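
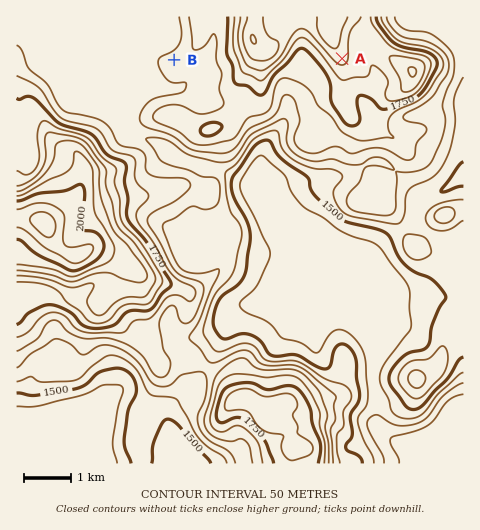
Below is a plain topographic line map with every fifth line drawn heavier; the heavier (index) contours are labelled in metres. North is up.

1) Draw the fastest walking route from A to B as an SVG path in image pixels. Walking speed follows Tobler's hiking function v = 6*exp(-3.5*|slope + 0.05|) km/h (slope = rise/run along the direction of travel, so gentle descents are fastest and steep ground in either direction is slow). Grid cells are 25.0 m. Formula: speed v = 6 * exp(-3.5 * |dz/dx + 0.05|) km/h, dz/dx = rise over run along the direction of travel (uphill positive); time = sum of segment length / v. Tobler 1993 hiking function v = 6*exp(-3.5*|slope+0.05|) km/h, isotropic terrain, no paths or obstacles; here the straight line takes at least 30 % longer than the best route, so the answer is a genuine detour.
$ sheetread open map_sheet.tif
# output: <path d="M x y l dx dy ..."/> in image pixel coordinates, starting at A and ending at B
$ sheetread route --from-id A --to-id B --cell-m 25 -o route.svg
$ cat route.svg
<path d="M342 59l-2 1-4 0-7-4-15-15-9-5-4 0-2 2-6 5-6 12-24 25-3 1-3 0-5-3-13 0-4-2-6-6-21-10-34 0"/>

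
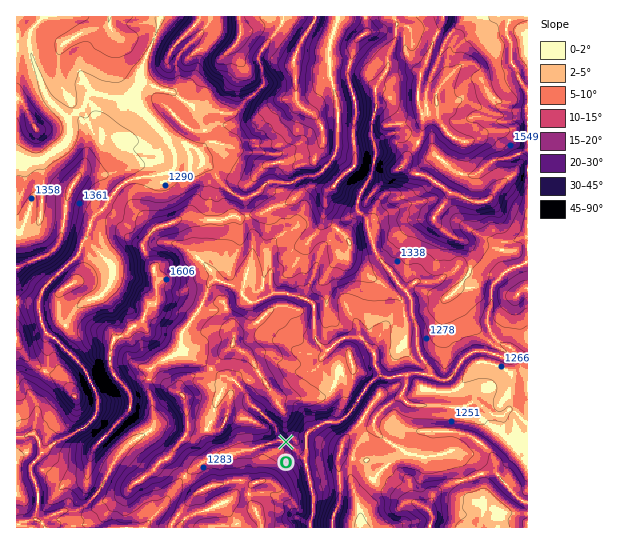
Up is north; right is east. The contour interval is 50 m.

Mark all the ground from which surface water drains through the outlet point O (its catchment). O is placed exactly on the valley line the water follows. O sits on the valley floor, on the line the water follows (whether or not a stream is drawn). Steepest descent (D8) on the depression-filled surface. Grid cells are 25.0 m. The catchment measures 3.878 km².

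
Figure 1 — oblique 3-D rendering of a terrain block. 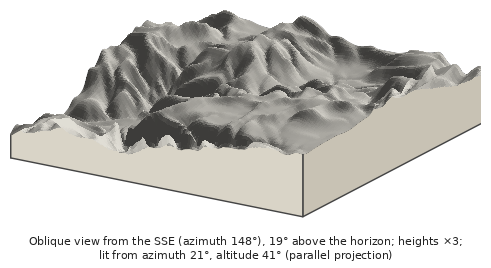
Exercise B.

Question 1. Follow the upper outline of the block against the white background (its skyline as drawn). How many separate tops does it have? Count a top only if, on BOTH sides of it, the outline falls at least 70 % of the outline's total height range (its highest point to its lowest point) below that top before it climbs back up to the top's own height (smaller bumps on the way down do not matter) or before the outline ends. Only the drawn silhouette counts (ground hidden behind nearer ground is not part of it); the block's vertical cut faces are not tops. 0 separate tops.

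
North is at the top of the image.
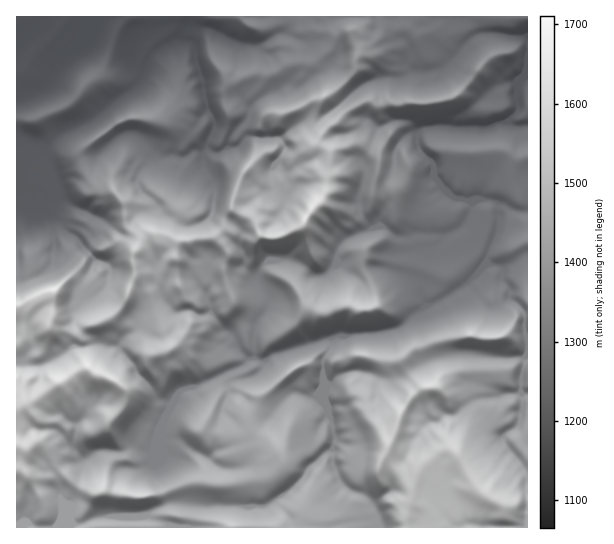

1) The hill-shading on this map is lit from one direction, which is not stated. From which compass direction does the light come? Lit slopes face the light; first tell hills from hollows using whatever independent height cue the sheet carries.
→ N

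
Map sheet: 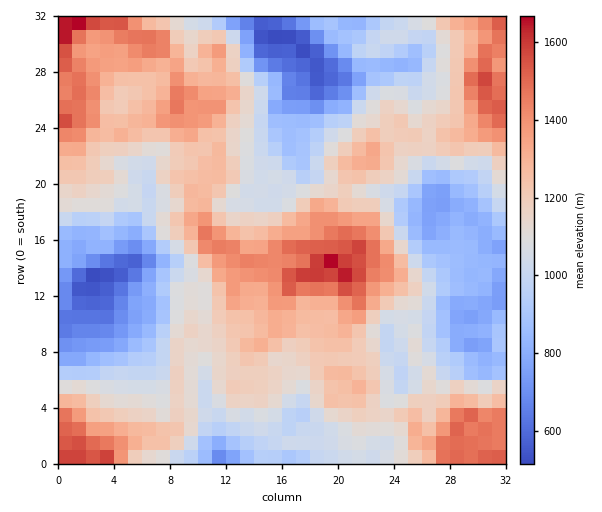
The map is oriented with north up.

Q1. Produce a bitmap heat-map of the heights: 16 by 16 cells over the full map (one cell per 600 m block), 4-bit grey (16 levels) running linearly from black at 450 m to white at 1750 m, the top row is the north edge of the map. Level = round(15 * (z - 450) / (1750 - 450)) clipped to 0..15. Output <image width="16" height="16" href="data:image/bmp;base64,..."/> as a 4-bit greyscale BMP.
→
<image width="16" height="16" href="data:image/bmp;base64,Qk32AAAAAAAAAHYAAAAoAAAAEAAAABAAAAABAAQAAAAAAIAAAAATCwAAEwsAABAAAAAAAAAAAAAAABEREQAiIiIAMzMzAERERABVVVUAZmZmAHd3dwCIiIgAmZmZAKqqqgC7u7sAzMzMAN3d3QDu7u4A////ANyodFZnd4vMypmGd2eImsyYd4eIeZh4mFVmiJiJmHdVM0WImpmXdkUiNIiqqrl2RCElebvM25ZUQyR7u83bdVRVV5uZq7pURYh3mXeJh1RGmHeZh2eZdme5mJmGVomJmsqau4VEaIisypm6lSI2Z6zLu5pyEkVXrNzKh0EkVnis"/>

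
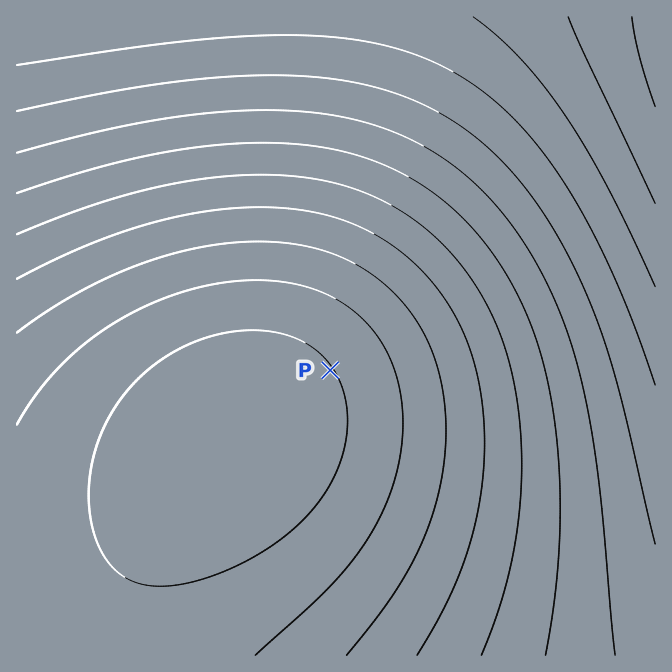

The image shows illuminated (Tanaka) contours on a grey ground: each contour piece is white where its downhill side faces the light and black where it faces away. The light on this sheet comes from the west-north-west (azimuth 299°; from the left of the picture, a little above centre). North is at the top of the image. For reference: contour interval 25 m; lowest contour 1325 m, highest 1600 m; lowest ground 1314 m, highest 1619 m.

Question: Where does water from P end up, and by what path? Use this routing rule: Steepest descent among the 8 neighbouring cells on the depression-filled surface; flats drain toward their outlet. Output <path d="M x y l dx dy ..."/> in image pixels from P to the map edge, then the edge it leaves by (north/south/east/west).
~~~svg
<path d="M330 370l285-285 40 0"/>
exit: east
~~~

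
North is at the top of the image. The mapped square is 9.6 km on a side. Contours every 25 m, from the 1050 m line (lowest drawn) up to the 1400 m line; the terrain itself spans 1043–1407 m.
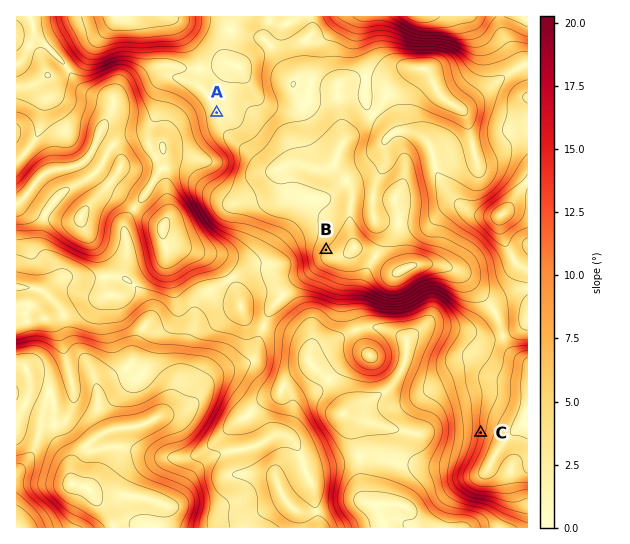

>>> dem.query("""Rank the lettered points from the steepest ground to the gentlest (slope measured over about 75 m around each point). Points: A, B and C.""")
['C', 'B', 'A']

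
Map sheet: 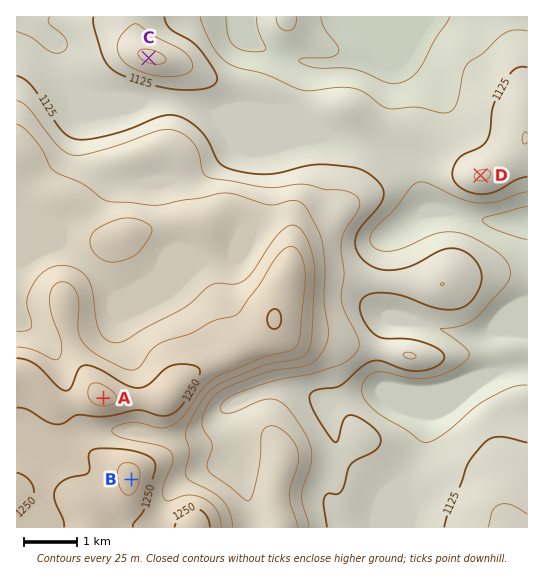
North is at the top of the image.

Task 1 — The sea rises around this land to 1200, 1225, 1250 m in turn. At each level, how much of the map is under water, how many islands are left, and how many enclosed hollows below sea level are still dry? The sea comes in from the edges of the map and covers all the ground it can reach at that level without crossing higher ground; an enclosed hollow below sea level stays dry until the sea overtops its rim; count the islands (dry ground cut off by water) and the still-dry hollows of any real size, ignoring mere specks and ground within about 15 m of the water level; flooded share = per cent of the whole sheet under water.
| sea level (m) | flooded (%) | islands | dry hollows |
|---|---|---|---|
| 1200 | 79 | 0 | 0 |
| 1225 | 85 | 0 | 0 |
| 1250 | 94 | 0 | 0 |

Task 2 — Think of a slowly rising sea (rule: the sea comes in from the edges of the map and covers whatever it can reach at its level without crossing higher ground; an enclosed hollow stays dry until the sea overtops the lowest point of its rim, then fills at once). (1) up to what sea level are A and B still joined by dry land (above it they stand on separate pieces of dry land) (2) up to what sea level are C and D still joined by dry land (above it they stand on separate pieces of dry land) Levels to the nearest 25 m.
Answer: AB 1250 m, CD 1100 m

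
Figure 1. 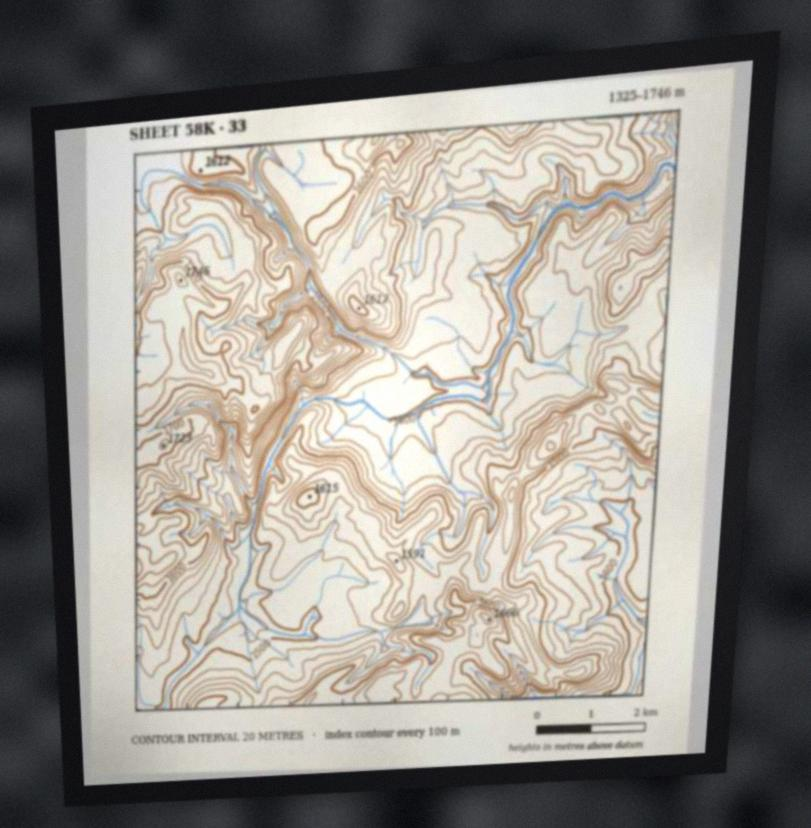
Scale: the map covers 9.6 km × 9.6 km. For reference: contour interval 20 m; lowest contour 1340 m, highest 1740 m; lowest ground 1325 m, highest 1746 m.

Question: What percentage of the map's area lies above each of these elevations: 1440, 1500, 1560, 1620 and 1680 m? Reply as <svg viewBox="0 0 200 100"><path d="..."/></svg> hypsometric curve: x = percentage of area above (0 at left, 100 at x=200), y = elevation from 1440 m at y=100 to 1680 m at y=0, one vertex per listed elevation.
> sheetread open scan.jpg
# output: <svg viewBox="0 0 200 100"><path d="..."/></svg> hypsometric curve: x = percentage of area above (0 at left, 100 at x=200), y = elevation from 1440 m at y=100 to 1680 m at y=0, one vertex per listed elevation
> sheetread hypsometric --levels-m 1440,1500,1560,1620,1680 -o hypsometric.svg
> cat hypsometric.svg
<svg viewBox="0 0 200 100"><path d="M152 100l-37-25-51-25-34-25-19-25"/></svg>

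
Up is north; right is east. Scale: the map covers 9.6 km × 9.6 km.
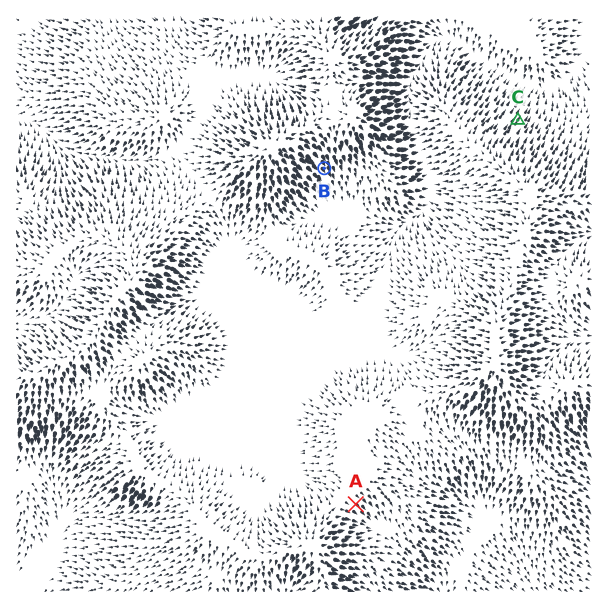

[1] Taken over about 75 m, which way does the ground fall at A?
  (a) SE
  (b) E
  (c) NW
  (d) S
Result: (a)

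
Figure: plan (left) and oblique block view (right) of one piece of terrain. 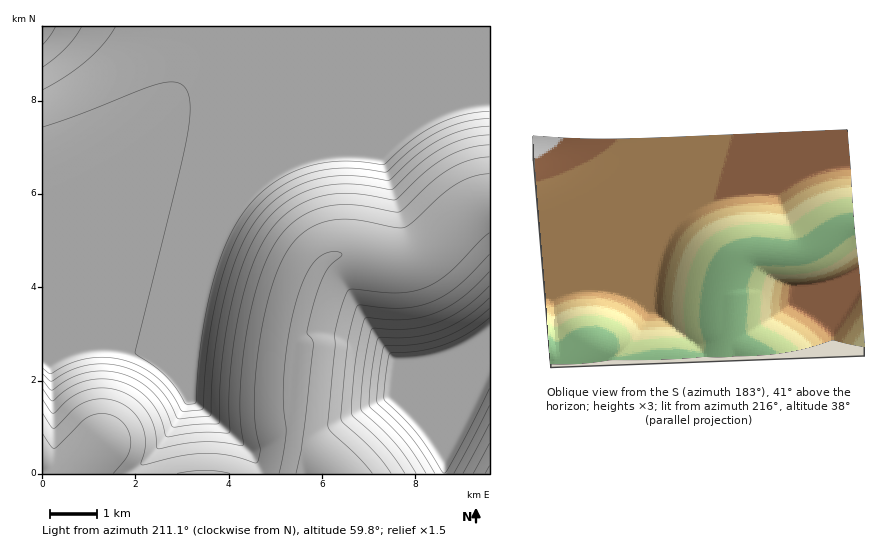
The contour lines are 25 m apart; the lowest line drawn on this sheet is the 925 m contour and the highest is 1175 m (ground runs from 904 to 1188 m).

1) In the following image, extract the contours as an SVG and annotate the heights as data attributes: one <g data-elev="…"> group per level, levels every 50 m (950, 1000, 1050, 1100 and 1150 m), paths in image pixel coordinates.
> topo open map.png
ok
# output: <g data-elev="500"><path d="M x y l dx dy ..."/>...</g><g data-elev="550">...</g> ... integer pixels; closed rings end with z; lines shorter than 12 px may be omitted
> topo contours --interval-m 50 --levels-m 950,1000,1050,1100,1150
<g data-elev="950"><path d="M43 413l8 13 3 2 19-18 9-7 14-4 15 1 10 3 8 5 7 7 6 9 3 18 0 9-4 12 1 2 39-9 24-3 24 2 27 8 2-3 2-11-5-25-1-30 7-59 6-31 8-26 8-20 10-16 9-8 9-7 12-5 11-2 21 0 39 7 10 0 8-5 27-25 15-12 18-8 17-3"/><path d="M489 233l-40 40-11 8-12 6-11 4-13 2-17 0-33-4-4 1-1 3-7 17-5 23 0 14-7 79 4 7 24 22 16 18"/></g><g data-elev="1000"><path d="M43 389l7 10 3 2 14-12 15-7 17-3 17 1 18 7 15 13 10 15 7 21 33-4 30 1 0-34 1-28 4-33 7-33 7-27 8-22 9-18 12-15 11-10 11-8 13-6 14-4 28-1 41 6 30-28 19-14 22-9 23-4"/><path d="M489 272l-28 26-12 9-14 6-28 6-18 1-21-3-4 2-9 43-3 52 34 34 19 25"/></g><g data-elev="1050"><path d="M463 473l26-49"/><path d="M43 374l7 7 2 0 16-10 17-5 18-2 18 2 18 7 16 12 12 14 11 20 31-3 2-3 1-32 4-36 11-59 8-25 9-21 10-17 12-14 11-11 13-8 14-7 15-5 30-2 40 4 28-25 22-15 25-10 25-4"/><path d="M489 298l-23 19-26 13-24 7-35 0-4 2-6 36-2 31 34 34 23 33"/></g><g data-elev="1100"><path d="M489 318l-22 16-23 11-25 6-29 2-3 14-3 31 1 3 32 33 27 39 3-3 13-22 29-59"/><path d="M43 127l36-12 80-31 10-2 8 0 6 3 4 6 3 8 0 12-4 32-51 209 1 2 17 12 12 9 11 13 9 15 3 1 7-1 1-2 2-34 5-38 7-35 8-29 8-21 9-19 11-16 12-13 13-12 13-8 14-6 15-5 32-4 39 3 27-24 25-15 27-10 26-4"/></g><g data-elev="1150"><path d="M43 67l23-19 16-21"/></g>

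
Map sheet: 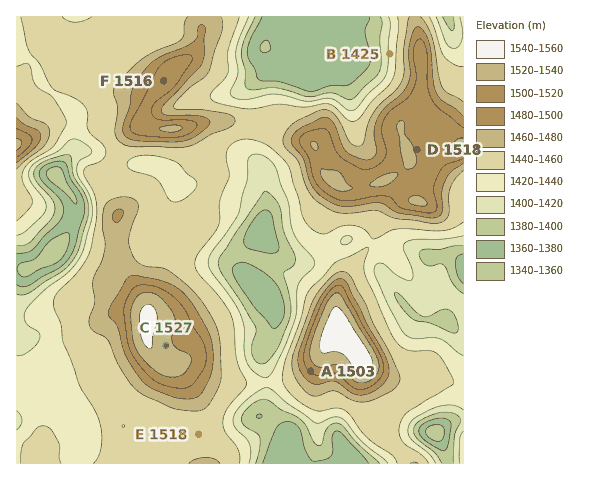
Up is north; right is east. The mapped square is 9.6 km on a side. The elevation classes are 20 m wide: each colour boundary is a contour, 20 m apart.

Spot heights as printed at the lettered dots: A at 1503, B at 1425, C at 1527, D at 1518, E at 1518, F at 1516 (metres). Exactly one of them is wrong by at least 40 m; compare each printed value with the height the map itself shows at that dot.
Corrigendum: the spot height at E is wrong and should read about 1448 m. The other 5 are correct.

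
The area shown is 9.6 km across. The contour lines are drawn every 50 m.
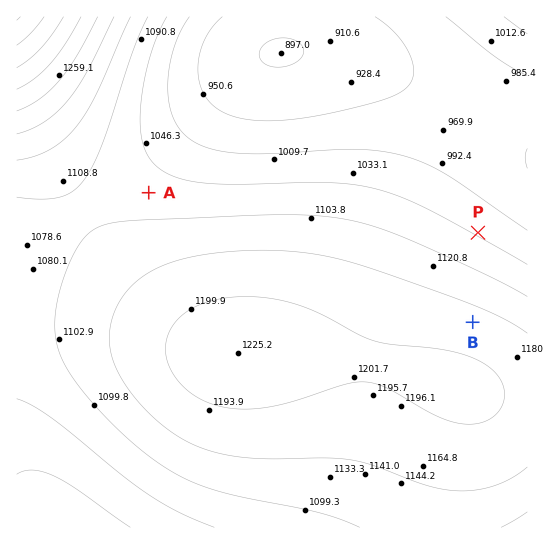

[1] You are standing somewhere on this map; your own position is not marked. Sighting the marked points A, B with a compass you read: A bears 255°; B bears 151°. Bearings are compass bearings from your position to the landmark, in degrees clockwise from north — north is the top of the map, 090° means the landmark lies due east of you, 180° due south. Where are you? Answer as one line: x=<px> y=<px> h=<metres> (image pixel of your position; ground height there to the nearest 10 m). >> x=368 y=134 h=980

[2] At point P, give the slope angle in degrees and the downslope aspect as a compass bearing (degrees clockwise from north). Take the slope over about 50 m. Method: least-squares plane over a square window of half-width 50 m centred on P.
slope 5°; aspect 30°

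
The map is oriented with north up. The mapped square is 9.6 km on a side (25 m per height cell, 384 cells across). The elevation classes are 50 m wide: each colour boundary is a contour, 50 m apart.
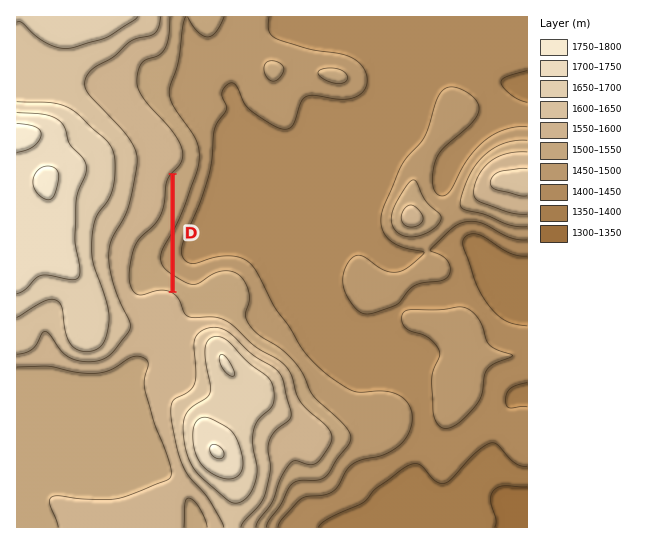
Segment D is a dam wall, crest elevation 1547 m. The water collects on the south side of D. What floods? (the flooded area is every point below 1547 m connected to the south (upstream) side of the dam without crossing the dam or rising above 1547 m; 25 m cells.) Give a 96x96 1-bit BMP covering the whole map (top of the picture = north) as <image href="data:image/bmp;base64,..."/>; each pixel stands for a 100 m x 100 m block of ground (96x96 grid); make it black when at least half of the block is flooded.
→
<image width="96" height="96" href="data:image/bmp;base64,Qk2+BAAAAAAAAD4AAAAoAAAAYAAAAGAAAAABAAEAAAAAAIAEAAATCwAAEwsAAAIAAAAAAAAA////AAAAAAAAAAAAAAAAAAAAAAAAAAAAAAAAAAAAAAAAAAAAAAAAAAAAAAAAAAAAAAAAAAAAAAAAAAAAAAAAAAAAAAAAAAAAAAAAAAAAAAAAAAAAAAAAAAAAAAAAAAAAAAAAAAAAAAAAAAAAAAAAAAAAAAAAAAAAAAAAAAAAAAAAAAAAAAAAAAAAAAAAAAAAAAAAAAAAAAAAAAAAAAAAAAAAAAAAAAAAAAAAAAAAAAAAAAAAAAAAAAAAAAAAAAAAAAAAAAAAAAAAAAAAAAAAAAAAAAAAAAAAAAAAAAAAAAAAAAAAAAAAAAAAAAAAAAAAAAAAAAAAAAAAAAAAAAAAAAAAAAAAAAAAAAAAAAAAAAAAAAAAAAAAAAAAAAAAAAAAAAAAAAAAAAAAAAAAAAAAAAAAAAAAAAAAAAAAAAAAAAAAAAAAAAAAAAAAAAAAAAAAAAAAAAAAAAAAAAAAAAAAAAAAAAAAAAAAAAAAAAAAAAAAAAAAAAAAAAAAAAAAAAAAAAAAAAAAAAAAAAAAAAAAAAAAAAAAAAAAAAAAAAAAAAAAAAAAAAAAAAAAAAAAAAAAAAAAAAAAAAAAAAAAAAAAAAAAAAAAAAAAAAAAAAAAAAAAAAAAAAAAAAAAAAAAAAAAAAAAAAAAAAAAAAAAAAAAAAAAAAAAAAAAAAAAAAAAAAAAAAAAAAAAAAAAAAAAAAAAAAAAAAAAAAAAAAOAAAAAAAAAAAAAAAP4AAAAAAAAAAAAAAf4AAAAAAAAAAAAAAf4AAAAAAAAAAAAAAf4AAAAAAAAAAAAAAP4AAAAAAAAAAAAAAP4AAAAAAAAAAAAAAP4AAAAAAAAAAAAAAP4AAAAAAAAAAAAAAH4AAAAAAAAAAAAAAD4AAAAAAAAAAAAAAB4AAAAAAAAAAAAAAA4AAAAAAAAAAAAAAAYAAAAAAAAAAAAAAAYAAAAAAAAAAAAAAAIAAAAAAAAAAAAAAAIAAAAAAAAAAAAAAAIAAAAAAAAAAAAAAAIAAAAAAAAAAAAAAAIAAAAAAAAAAAAAAAAAAAAAAAAAAAAAAAAAAAAAAAAAAAAAAAAAAAAAAAAAAAAAAAAAAAAAAAAAAAAAAAAAAAAAAAAAAAAAAAAAAAAAAAAAAAAAAAAAAAAAAAAAAAAAAAAAAAAAAAAAAAAAAAAAAAAAAAAAAAAAAAAAAAAAAAAAAAAAAAAAAAAAAAAAAAAAAAAAAAAAAAAAAAAAAAAAAAAAAAAAAAAAAAAAAAAAAAAAAAAAAAAAAAAAAAAAAAAAAAAAAAAAAAAAAAAAAAAAAAAAAAAAAAAAAAAAAAAAAAAAAAAAAAAAAAAAAAAAAAAAAAAAAAAAAAAAAAAAAAAAAAAAAAAAAAAAAAAAAAAAAAAAAAAAAAAAAAAAAAAAAAAAAAAAAAAAAAAAAAAAAAAAAAAAAAAAAAAAAAAAAAAAAAAAAAAAAAAAAAAAAAAAAAAAAAAAAAAAAAAAAAAAAAAAAAAAAAAAAAAAAAAAAAAAAAAAAAAAAAAAAAAAAAAAAAAAAAAAAAAAAAAAAA="/>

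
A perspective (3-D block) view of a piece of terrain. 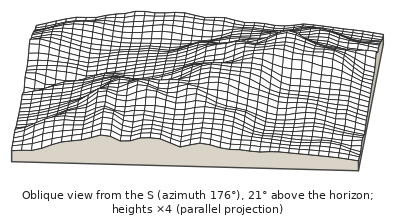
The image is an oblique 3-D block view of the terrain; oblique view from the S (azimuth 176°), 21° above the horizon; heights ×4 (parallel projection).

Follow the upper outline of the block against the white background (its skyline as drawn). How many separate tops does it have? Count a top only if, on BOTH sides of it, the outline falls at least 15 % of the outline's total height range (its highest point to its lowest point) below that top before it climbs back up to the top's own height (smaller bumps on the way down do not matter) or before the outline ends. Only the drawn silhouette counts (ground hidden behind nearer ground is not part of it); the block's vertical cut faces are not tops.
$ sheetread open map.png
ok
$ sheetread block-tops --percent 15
1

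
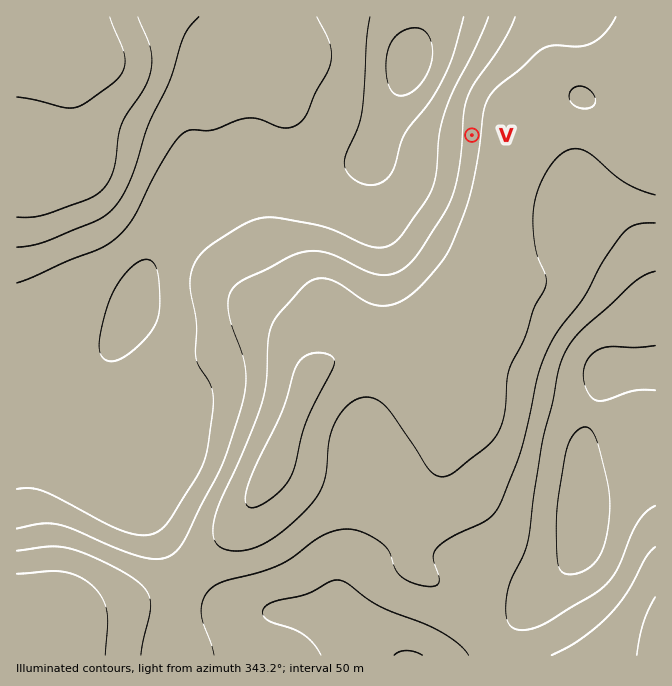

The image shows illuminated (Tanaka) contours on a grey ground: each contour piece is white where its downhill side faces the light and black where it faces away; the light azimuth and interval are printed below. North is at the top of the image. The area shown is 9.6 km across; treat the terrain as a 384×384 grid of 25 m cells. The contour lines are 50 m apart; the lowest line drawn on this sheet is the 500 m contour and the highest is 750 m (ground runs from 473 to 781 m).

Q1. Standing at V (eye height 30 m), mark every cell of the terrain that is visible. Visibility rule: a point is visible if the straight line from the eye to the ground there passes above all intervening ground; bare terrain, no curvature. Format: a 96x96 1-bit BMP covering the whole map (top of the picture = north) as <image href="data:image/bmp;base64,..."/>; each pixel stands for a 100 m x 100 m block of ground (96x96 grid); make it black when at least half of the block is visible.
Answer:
<image width="96" height="96" href="data:image/bmp;base64,Qk2+BAAAAAAAAD4AAAAoAAAAYAAAAGAAAAABAAEAAAAAAIAEAAATCwAAEwsAAAIAAAAAAAAA////AAAAAAAAAAAAAAAAAAAAAAAAAAAAAAAAAAAAAAAAAAAAAAAAAAAAAAAAAAAAAAAAAAAAAAACAAAAAAAAAAAAAAAHAAAAAAAAAAAAAAAHAAAAAAAAAAAAAAAPgAAAAAAAAAAAAAD/gAAAAAAAAAAAAAD/gAAAAAAAAAAAAAD/gAAAAAAAAAAAAAD/gAAAAAAAAAAAAAD/gAAAAAAAAAAAAAD+AAAAAAAAAAAAAAD4AAAAAAAAAAAAAADAAAAAAAAAAAAAAAAAAAAAAAAAAAAAAAAAAAAAAAAAAAAAAAAAAAAAAAAAAAAAAAAAAAAAAAAAAAAAAAAAAAAAAAAAAAAAAAAAAAAAAAAAAAAAAAAAAAAAAAAAAAAAAAAAAAAAAAAAAAAAAAAAAAAAAAAAAAAAAAAAAAAAAAAAAAAAAAAAAAAAAAAAAAAAAAAAAAAAAAAAAAAAAAAAAAAAAAAAAAAAAAAAAAAAAAAAAAAAAAAAAAAAAAAAAAAAAAAAAAAAAAAAAAAAAAAAAAAAAAAAAAAAAAAAAAAAAAAAAAAAAAAAAAAAAAAAAAAAAAAAAAAAAAAAAAAAAAAAAAAAAAAAAAAAAAAAAAAAAAAAAAAAAAAAAAAAAAAAAAAAAAAAAAAAAAAAAAAAAAAAAAAAAAAAAAAAAAAAAAAAAAQAAAAAAAAAAAAAAAwAAAAAAACAAAAAAB4AAAAAAADAAAAAAB8AAAAAAADwAAAAAD/AeAAAAAAcAAAAAD///AAAAAA+AAAAAD///AAAAAD/AAAAAD///gAAAAD/gAAAAB///gAAAAD/wAAAAA///gAAAAD/4AAAAAf//+AAAAD/8AAAAAf//+AAAAD/8AAADg///+AAAAD/+AAAPw///+AAAAD//AAAfx///+AAAAD//gAB/////+AAAAD//gAD/////+AAAAD//wAH/////8AAAAB//4AH/////8AAAAB//8AP/////8AAAAA//+Af/////+AAAAA///gf/////+AAAAAf//w///////AAAAAf//////////gAAAAf//////////wAAAAf//////////wAAAAf//////////4AAAAP//////////4AAAAP//////////4AAAAP//////////8AAAAP//////////8AAAAH//////////8AAAAD//////////8AAAAA//////////8AAAAAf/////////+AAAAAf/////////+AAAAAf/////////+AAAAAf/////////+AAAAAf/////////+AAAAA//////////+AAAAA//////////8AAAAA//////////8AAAAA/////////H4AAAAA////////+AAAAAAA////////+AAAAAAA////////+AAAAAAA////////+AAAAAAA////////+AAAAAAAf////////AAAAAAAf////////gAAAAAAf////////wAAAAAAf////////4AAAAAAP////////8AAAAAAP////////+AAAAAAP////////+AAAAA="/>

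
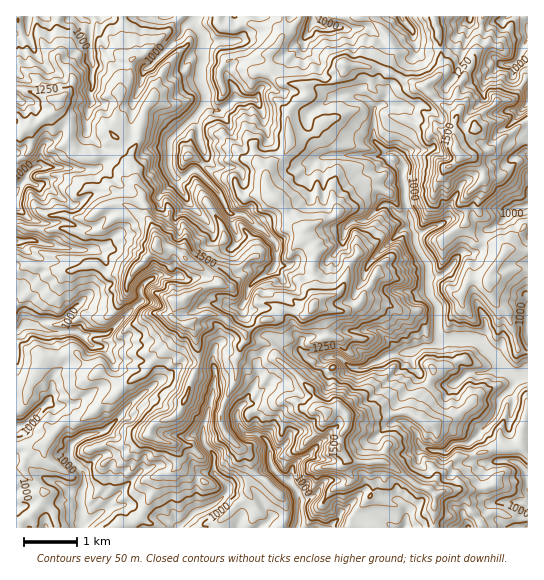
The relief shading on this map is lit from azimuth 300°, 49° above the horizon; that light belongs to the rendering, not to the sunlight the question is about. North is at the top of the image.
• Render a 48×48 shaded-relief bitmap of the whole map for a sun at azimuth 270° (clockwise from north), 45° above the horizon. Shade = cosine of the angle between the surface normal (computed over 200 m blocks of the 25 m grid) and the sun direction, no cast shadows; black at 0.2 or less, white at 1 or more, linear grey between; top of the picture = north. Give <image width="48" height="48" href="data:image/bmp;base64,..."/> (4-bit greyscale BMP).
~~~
<image width="48" height="48" href="data:image/bmp;base64,Qk32BAAAAAAAAHYAAAAoAAAAMAAAADAAAAABAAQAAAAAAIAEAAATCwAAEwsAABAAAAAAAAAAAAAAABEREQAiIiIAMzMzAERERABVVVUAZmZmAHd3dwCIiIgAmZmZAKqqqgC7u7sAzMzMAN3d3QDu7u4A////AJiZZqzKmYd5y6mamqN6euyZmK3HNJt3iLqYZ5q7uoeHi8yqqaSepa2pqa3XJoeIdruWaKqrzKeId5zbq6J/52vJiavHRmVneLuWaLyazKmIiFjtu1Gt7oaamby4ZVeGQ6l5l6ypvMqHh1nNtBrcnMhpmrd3Z2iXM5mpVb2qmcy3VKy6QpvvyoaJlzWYZniYU7qVW7vLqJqodI64BNue7reJYiZ2mXh4q7uVXdu8ypqGJL3FBd647oNphRJ3mqupmby3R6zN7qZDKuwha8zrjaNIlie2NGvLq93Kl2a+7cliCfgYqbrOuZQkZnvHUzfLvUnLu6dI3dy0BuhsqrzMyXQTaKqHd1SKznWMzMuEnc3bAdtL3czcqFE2aJh3ipRJzpdry7zIWd3dQL5nvMvKZkNWd4h2e7U3zbl6zKq7lozukI6Vm7zGJEV3eHiVa6h2isuZvMqKynnewo6li8xyRCWph2rJVYmJmdypq6h73KqtxZ6VnLYjdldnuXzIiHZ6qdypqFi93Lu8tY22eoRnV5dDR5uomXesy8qJlnzd3MzLpFzYV4eKl2ZjNWeImZq8t7maq7q+3N3MlFrIV4eJl1VWdlZYqZrMcpqqzcto7u7KhohZ2minZ2VGZmQp2ne7UJqoe9zGfv/YeGRr26rLdmZVZlMY7FnJQaq6d73tN//ZVGdJypm8lld0QyNt63q2Q7u7l4zvZO25qYcDqYrLmnR1I0KO66uWVau7qIvewH3M3JQySb3KmpR6YwBs3cunZrqruqq+6Um7tkV2Ra3bebZacgGbvcu4d4m6mqq93cmoIUasgq3LZ7o1lALMedzKh8urzLu83upjE3eccs/KdJxxNBjth7u7h6zLu6mK3uckQ6h6St7IY5plEVrtuYiqmIq8zLupvaNFNrZnruypZDaYUlyr7YZ5u97bq8uqukRTbIKd3MuZmWMlZK7FnKc1mv2arNy6lzVDzSnbzKh4qnVCZr7Xe4UjV+ut3Lu6uBEp513sy4d5qXZnY7/6W8YiRLzd26q7thA7uN672nZ5qXeIU8/9VcpTETjMzLvLpQB6rdzN2WZ5qYd3VM//pHllMEScy6mrlhC9id7cuYdniZh2aN/922RFVqaMupmqlBK9ae3LmLp2eIh1es3f+1ZlRIZ7t4y6lhCLnOy8edt4h3dZur3e6XZnd6h4lpy5mDFIvcnLe+uJmHdqy7zdy5clmaqodYy5mVREi6vafOt5qYdqy6vN6odUV7zKYmvKm5djJ6vKvuuImZh4u7vdyGiEENzKckzaasdVN9mL3sy4eImqq7y5mleoIJqZlDzaWLhCW9qrnNypmYiZrNyWmUaGasqKtjvbZapUXOy8uqmZvKeKqYm6eFJnnZispEzbg4yEa+27qpmazbiId3nMiYIlvJrLhWzbqDanWtyruoeLy5iYmHnbiaVnMqzKlYzKqoRqeLu83JZ7uZqpl1rqaKqFIbuphozKmIhWm8ubzLc3qry7lW3qNppmU4mpd6u7h3iYncqqq7lVzMuoZL7YM5tGhg=="/>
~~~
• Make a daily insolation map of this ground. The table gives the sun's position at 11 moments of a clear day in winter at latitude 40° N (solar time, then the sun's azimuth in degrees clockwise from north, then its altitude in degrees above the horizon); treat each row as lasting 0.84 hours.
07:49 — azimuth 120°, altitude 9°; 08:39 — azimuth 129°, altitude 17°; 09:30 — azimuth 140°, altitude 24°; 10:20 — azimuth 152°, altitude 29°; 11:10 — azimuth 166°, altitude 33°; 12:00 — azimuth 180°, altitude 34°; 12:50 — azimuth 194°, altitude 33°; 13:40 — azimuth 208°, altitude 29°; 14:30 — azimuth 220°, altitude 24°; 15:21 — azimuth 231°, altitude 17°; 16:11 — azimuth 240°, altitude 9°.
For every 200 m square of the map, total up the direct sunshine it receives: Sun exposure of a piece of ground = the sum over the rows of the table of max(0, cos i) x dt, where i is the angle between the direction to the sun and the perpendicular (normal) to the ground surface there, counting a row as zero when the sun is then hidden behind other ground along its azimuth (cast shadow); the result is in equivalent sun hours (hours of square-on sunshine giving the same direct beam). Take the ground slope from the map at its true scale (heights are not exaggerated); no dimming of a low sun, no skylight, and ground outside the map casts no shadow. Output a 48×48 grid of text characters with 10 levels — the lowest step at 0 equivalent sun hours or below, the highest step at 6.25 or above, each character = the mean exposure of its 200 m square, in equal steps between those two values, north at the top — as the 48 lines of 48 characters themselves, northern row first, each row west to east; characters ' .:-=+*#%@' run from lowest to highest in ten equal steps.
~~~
+-:==:=-:=-:...*+++=-=---=++*@@%%+::-##++*:++-:*
+=--::----=-:.+=:+#@%#*+==+:  .-:==:.-*++-:-:.==
-==-----===--*=.===:----+*=::..:--==-:+#=-:-=-=+
::+-======-=*-.++=-..:-+*=--=:  :--==:++--:+%%*:
-:-*=-:-==+#-.++==-*+=-=--:-==+==---:::-::-*=-: 
--.:=-=:--=: -+=+=+*#*#*-:..:*#%%%#+.  -*:+=.  :
...  ==-==+-:--=-=*+*%#*#*+=*#@%#*##*==*=--.   =
%#=-=+--***:=++::==#*#*=.-=***++*#*#%@%-:::....+
.-+*#*+:=+=-*%*##=++. .+*-##=----+=++++#-:= +%#:
--+##+--:===+#@%+- .:::-+++===***+*+===:++.--:: 
+*%#*+=+===+*##=:-:.--::=+==*##**+*##*==:-=+*+.+
%#%*==:+**++*+=.:=*=:=:-+++*##*+++%%#**#+=+#=-**
##**#*--+++*==-:.:+*=-=.-*##%%%%*=+##*=-*=:-=*#%
#%%@@%##*+=-=+-=#:=*#+=-+##*=:....:-+*+:.%%**#=+
%- ..:=======:-*-=-::*+=++==--=++=::-==+%@@#==*%
+=*+==---==-::... =+=-++=-----===++=-+=*%#=+#%%*
-. -*+*==-=+=- .:..=+-++----==--=**--=*%@+*@%@@#
=- :.+-.:---- ...=:.*%###+=--=::=**#=+#%@#@%%%%#
.*+=-.:+*+*=: :  -= :=*%#+-::-*%#:.-=+%@#%##=-. 
-.-==*%#*%#+-   ..-:. .+=+==*%*. .:-==#-.=*##:.-
@@@@@#*%#++=-.. :..-:- .**++--::.:=-:=..=%#=::-*
 . :+*##*+--=+: :-.+:...:=#+==.--=: --+*%%%#+==-
::+=:. .---:#@%+: .  :++-*#**=:-#- =-:+*#+:==+##
**+===**-=:*%@%@%=  :=**:--+=:-+=.===-=*+:--=*++
##*##%%%#++#-:::++-.:+- .--=-:-+:=#*===- -+=+*#%
**##%%%#+++-. .  =%%+- .  =:..-+:**##*==--#####%
####%%+=+*@-+*-=#%*#%:-::-::-*#-=+=::.:+#**%#*+*
%@@@%=:=+%+..:+%+...::===+=*#*=+%#**--===#+*%*=+
*#%#++%*#+:*@@#=-*%*: -*#%@@@@@@@@%#%#*+*@@+*%*+
-.:--=*#+:*##%@@%#%%%-#%@%@@%*+=--#%%%*+#%%%*%#+
..     -=*+++*#@%*#*+#++*#*+%@%%##*%%#*====+*#*-
+=--=+. .==+**#%##+=+#%+:==*%##+#@#==:    .-+***
=+*#**-::=++*#**+*+****##:... :++: .:-:.:**==+%%
=+*#++=+=:-+*#*--+-*****#%-..-:   .-.:+*%#+=-=++
=*#***##*=*%*---+#=+*#**=+*:.    :-:-.-*+:  :==:
+*#**#*==*#+:-:-*+-=%%+=-:-+.   :-:=--=-..-=*+-:
*%+=++==##=--:=+%+-*#-=*##=-..:::-=-::--::+*+--=
@=::-=+%%=-:..=%#+-+=+%%%%@@###++=+*#+:.:+%%+:-=
=:==#%@%+:::-%@@%=++-=#@*%%#%%+*+*=.:*#+***+:--+
.-=*#*:  -+*%=:-:-+#:  =*+-=%+*##=.:==##%#=.:--+
++*#*--+%#*@@@@#*.*%%==-+-*#==+-:.-*+--=:  .=+**
+#*-:+@*=*%%%@%#%#=*%%*-+%*.:+#=::::-:.  ++##*#%
**%%+:**%%%*=-+#*#+%@@*:-*=*#%@%@@@#:.::-:--..-+
#*=*%#+####=*%@%#=:+%##- :+%%+*%#%#%%: :.:---++=
+++=+*+*##+##%@%%@@==+#%=.=*=*@@#*%#%@#-++*#%@#+
#***+++##*#*#%%%%%*:-#+#%+---%@*+#**##+*%%*+*+++
-=#++++*=:-=#%##+:.-****#*=*@%==#*###+*#=+*=-=::
+#**=++::++#*=**:=+*#*#+-*+%@%-++++####*%%%+=*%%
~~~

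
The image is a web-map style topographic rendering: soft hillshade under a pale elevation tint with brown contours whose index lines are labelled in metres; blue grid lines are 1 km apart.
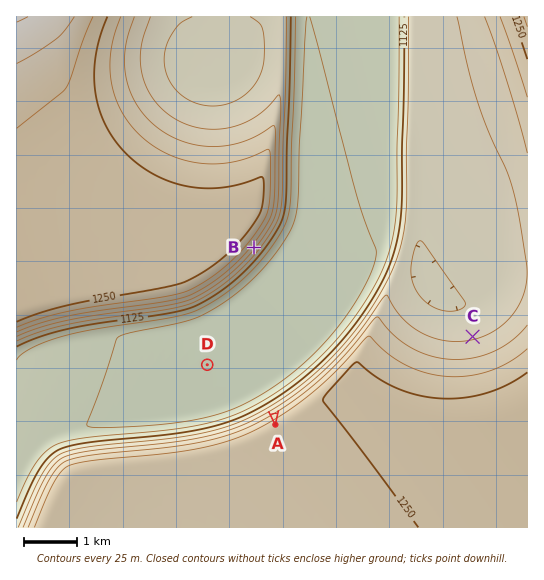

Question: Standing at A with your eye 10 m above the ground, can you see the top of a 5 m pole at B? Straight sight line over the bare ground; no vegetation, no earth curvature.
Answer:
yes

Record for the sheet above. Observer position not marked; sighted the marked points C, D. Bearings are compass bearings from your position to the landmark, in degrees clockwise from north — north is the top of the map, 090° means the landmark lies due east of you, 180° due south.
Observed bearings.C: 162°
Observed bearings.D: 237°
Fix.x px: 434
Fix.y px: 218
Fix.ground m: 1155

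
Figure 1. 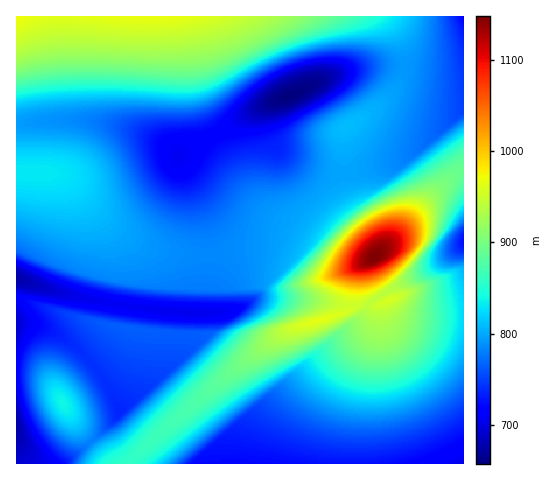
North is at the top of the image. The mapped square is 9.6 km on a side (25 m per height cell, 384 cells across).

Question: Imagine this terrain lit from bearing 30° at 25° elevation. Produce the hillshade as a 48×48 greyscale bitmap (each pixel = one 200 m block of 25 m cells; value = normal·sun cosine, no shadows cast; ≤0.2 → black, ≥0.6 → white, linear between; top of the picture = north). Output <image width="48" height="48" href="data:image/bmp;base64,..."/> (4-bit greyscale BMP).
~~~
<image width="48" height="48" href="data:image/bmp;base64,Qk32BAAAAAAAAHYAAAAoAAAAMAAAADAAAAABAAQAAAAAAIAEAAATCwAAEwsAABAAAAAAAAAAAAAAABEREQAiIiIAMzMzAERERABVVVUAZmZmAHd3dwCIiIgAmZmZAKqqqgC7u7sAzMzMAN3d3QDu7u4A////AJh2Q1iaqZh3ZkWIiIiId3d3d3d3d3d4iJhlRFiaqZh3ZlZ4iIiHd3d3d3d3d3d3iIZDNFerupmIdmVWeIh3d3d3dmZ3d3d3iGUyNGiruqmYh2ZVZ4d3d3dmZmZmZ3d3eFMiRomruqqZiHZlVnd3d3ZmZmZmZnd3eEMjV5u7qaqpmId2VWd3d2ZmZmZmZmd3dzM1ebzKmJqqmYh3ZVVndmZmZlZmZmd3eDNXm8y6iImqqZiHZlRWZmZmVVVmZmd3eEVorNy5iIiaqpmIdmVEVmZmVVVmZmd3eFaKzMuoiIiJmqmYh2ZURWZmVWZmZnd3iGebzMqIiIiIiaqZiHZlRFZmZmZmZ3d4iHiry6mIiIiIiJqpmIdmVEVmZmZnd3iIiImruoh4iIiIiImqmYh2ZURWZmd3eIiIiYmamHd4iIiImZmruqmHdlRFZ3d3iIiZmYiId3eImqu7zMzM3cy6qYZUVnd4iJmZmXd3eJq8zN3MzMu7zN3Mu6mXZmd3iJmaqmd5q8zMu6mYiHd3eJqqqqqph2d3eJmqqoq8y7qYdlVEQzMzRFZ3d3d3dmZ4mZmqqru6h2VDMzM0REVVVUVmZlVEMzNXmruqqphlMiIjRWZ3d3iId3d4iHZDEAEkerzMukMhEkVneIiIiIiIiIiImph1MhESNqzd3BEjVneIiIiIiIiIiIiIiamXZVRENGnN3TRnd3iIiIiIiIiIiIiIiJmYh4iHZlabzWd3d3iIiIiZmZmYiIiIiImZmZqqqod4q3d3d4iIiImZmZmZiIiIiIiZqrvMzcuXeXd3eIiIiZmZqpmZmIiIiIiZq8ze7u25d3d3eIiImZmqqqmZmIiIiImZq83u/+3Kh3d3iIiJmaqqqqqZmIiZmZmZms3u/+3Kl3d4iIiJmqq7uqmZmZmZmZmZmqze7ty6mIiIiIiZmqu7uqmZmZmaqZmZmZq83cy6mIiIiImZqqu7qpmZmZqqqZmIiZmrzMu6mJmZmZmaqru6qZmZmaqqqZiIiJmZq7u6qZmZmZqqqrqqmYiJmaqqmYiIiIiZmau6qaqqqqqqqqqpmIiJmaqZmHd3iIiImZq7qqqqqqqqqqmYiHiJmaqZh3d3iIiIiZmrupqqqqqqqZiHd3eImqqqmIiIiIiIiZmau4mZmZmZiHdmVVZ4mqu7uqqZmZiIiJmZq3d3d3d3dmVUREVniaq7u7u7qpmYiJmZm2ZmZmZlVUREM0RVZ4maqrvLu6mZmZmZmVVVVVVUREQzM0REVmd4iZqru6qZmZmZmVVVVURERERERERERFVmd4iZmZmZmZmZmVVVVVVURERVVVVVREREVWZ3d4iIiZmZmWZmVVVVVVVVZmZmVUMyMzREVWZ4iJmZmXZmZmZmZmZmZmd2ZlQyEREiI0VneImZmnd3d2ZmZmZ3d3d3d2VDMhEREjRWeImZqnd3d3d3d3d3d3d3d3dlVDMiIzRWeImZqnd3d3d3d3d3d3d3d3d3ZmVVRVZneImaq3d3d3d3d3d3d3d3d3d3d3ZmZmZ3iJmaqw=="/>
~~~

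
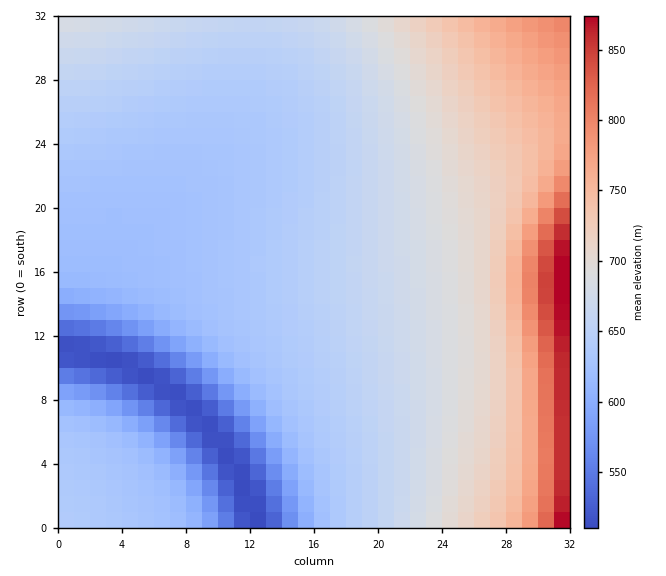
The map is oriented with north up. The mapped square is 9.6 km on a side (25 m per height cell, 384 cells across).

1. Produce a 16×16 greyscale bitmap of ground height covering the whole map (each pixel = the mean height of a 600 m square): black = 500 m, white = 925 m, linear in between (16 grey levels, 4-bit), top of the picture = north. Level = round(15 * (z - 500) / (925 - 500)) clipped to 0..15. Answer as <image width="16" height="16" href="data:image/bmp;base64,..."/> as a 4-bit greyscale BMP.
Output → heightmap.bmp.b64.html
<image width="16" height="16" href="data:image/bmp;base64,Qk32AAAAAAAAAHYAAAAoAAAAEAAAABAAAAABAAQAAAAAAIAAAAATCwAAEwsAABAAAAAAAAAAAAAAABEREQAiIiIAMzMzAERERABVVVUAZmZmAHd3dwCIiIgAmZmZAKqqqgC7u7sAzMzMAN3d3QDu7u4A////AFVUMRNVZnicVUQhFFVmeJxUQxE0VWZ4nEQxEkVVZnecIhEjRVVmd5wREkRVVmZ3nCM0RVVWZnisRERFVVZmeK1EREVVVmZ4rURERVVWZ3icRERFVVZneIpVVVVVVmd4iVVVVVVWZ3iZVVVVVVZniJlmVVVVZneJmmZmZmZmeImq"/>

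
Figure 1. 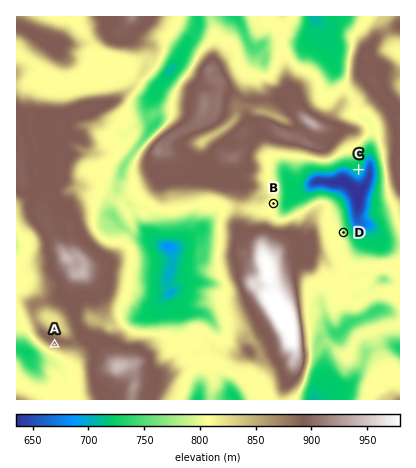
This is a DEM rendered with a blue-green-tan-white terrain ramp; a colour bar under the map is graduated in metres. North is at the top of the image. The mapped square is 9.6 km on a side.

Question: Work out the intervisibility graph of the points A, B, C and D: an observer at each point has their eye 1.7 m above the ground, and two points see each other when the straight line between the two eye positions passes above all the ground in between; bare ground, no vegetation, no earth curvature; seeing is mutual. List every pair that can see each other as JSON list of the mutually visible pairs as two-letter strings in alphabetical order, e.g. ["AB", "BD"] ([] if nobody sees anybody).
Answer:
["BC", "CD"]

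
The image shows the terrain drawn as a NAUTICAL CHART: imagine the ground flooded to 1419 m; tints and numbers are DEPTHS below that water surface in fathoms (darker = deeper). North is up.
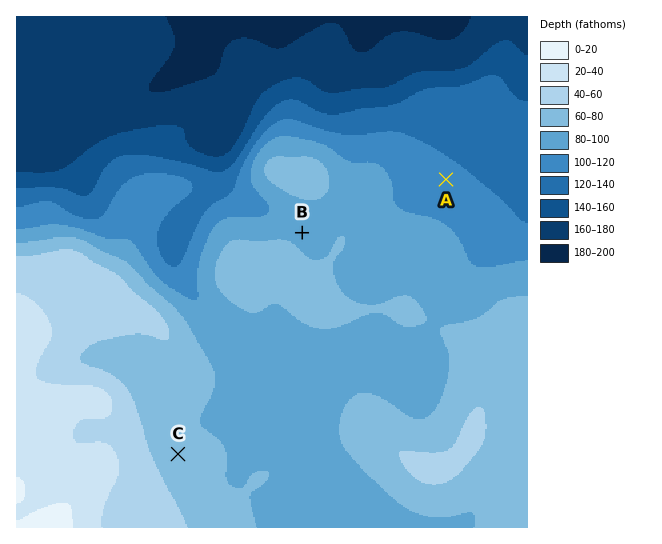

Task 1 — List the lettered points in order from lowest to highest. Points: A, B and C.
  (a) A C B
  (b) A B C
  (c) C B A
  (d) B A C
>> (b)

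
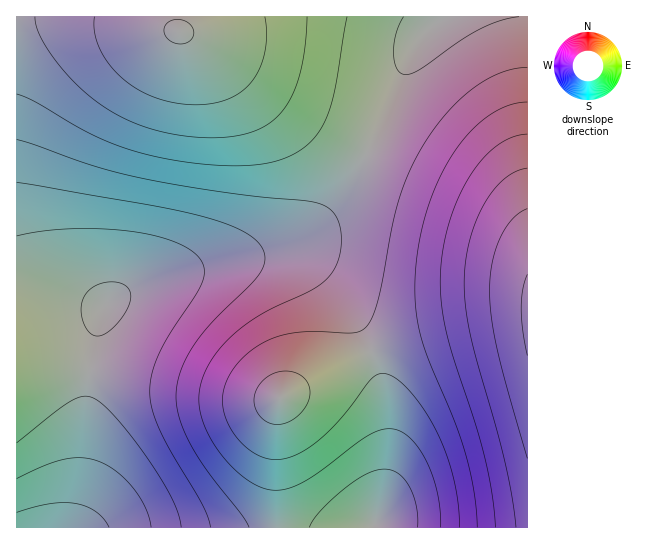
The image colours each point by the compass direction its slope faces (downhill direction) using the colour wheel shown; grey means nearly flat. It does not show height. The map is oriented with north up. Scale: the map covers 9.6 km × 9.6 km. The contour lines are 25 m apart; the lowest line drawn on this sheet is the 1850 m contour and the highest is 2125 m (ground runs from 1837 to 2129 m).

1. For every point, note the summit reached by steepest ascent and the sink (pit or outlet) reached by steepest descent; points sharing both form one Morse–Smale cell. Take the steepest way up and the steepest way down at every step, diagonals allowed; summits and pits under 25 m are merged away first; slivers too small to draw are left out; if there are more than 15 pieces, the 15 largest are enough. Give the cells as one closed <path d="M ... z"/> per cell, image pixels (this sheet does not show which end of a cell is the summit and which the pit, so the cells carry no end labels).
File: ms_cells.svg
<path d="M443 16l-426 0-1 269 21 2 54 17 15 1 9-8 28-13 34-11 88-20 32-13 30-26 29-40 21-40 34-80 13-20z"/><path d="M287 257l-42 2-68 14-43 15-19 9-11 10-8 23-5 28-10 123-10 47 206-1-1-105 4-24 37-21 54-26-12-26-24-36-24-22z"/><path d="M527 16l-82 0-14 11-20 27-27 65-24 48-33 47-30 26-32 13-28 6 50-2 24 10 24 22 8 10 16 26 12 27 32-12 42-11 33-6 49-6z"/><path d="M527 317l-70 10-54 13-31 11 11 35 5 35-1 54-4 26-8 22 0 5 153-1z"/><path d="M29 285l-13 1 0 241 54 1 7-22 4-25 10-123 5-28 9-24-14-2-38-13z"/><path d="M371 352l-54 25-37 21-4 24 2 106 97-1 8-26 4-26 1-54-5-35z"/>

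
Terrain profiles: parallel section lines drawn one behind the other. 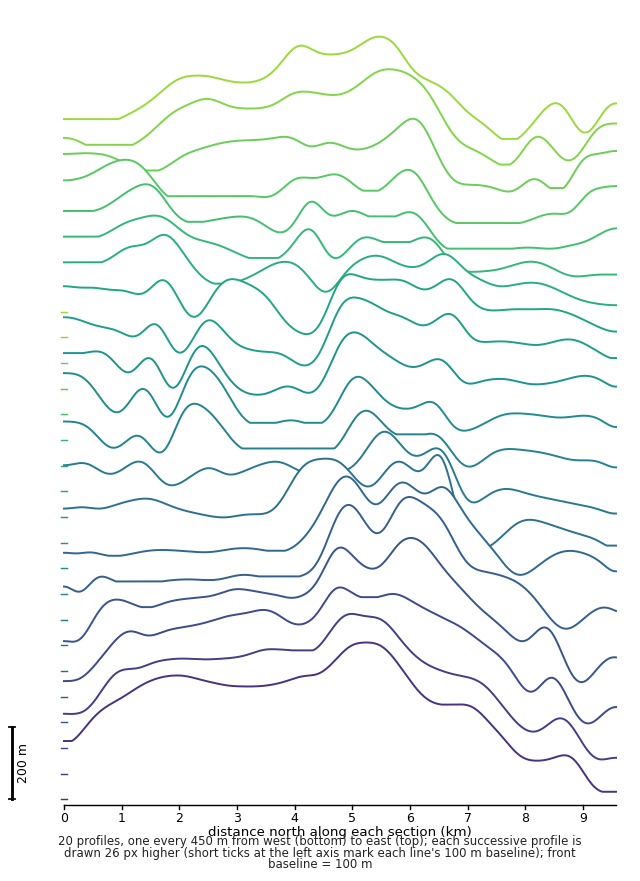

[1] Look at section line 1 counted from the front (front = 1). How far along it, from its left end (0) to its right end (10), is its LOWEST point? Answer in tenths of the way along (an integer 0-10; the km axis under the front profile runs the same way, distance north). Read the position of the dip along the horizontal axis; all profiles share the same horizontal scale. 10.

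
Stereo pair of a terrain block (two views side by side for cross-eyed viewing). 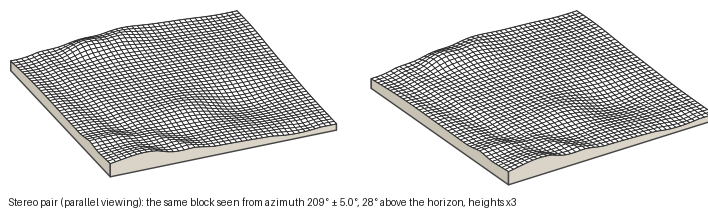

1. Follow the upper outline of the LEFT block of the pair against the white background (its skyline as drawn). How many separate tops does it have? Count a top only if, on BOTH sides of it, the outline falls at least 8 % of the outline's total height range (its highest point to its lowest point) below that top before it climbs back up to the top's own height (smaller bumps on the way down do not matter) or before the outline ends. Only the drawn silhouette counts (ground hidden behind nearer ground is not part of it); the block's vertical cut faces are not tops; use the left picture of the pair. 1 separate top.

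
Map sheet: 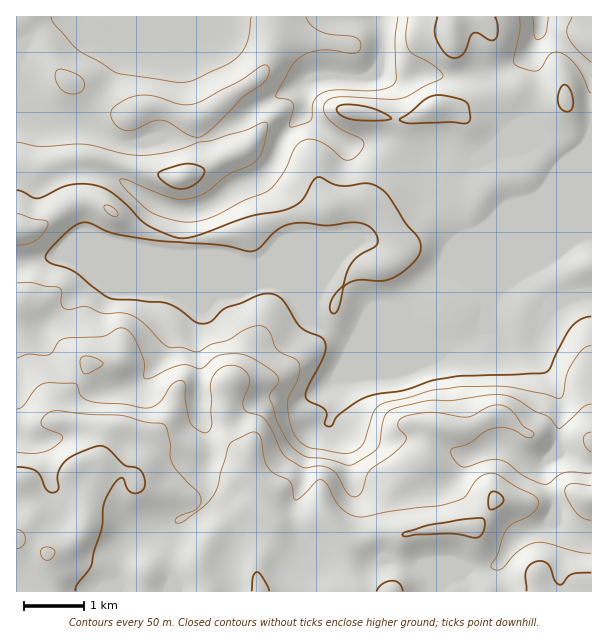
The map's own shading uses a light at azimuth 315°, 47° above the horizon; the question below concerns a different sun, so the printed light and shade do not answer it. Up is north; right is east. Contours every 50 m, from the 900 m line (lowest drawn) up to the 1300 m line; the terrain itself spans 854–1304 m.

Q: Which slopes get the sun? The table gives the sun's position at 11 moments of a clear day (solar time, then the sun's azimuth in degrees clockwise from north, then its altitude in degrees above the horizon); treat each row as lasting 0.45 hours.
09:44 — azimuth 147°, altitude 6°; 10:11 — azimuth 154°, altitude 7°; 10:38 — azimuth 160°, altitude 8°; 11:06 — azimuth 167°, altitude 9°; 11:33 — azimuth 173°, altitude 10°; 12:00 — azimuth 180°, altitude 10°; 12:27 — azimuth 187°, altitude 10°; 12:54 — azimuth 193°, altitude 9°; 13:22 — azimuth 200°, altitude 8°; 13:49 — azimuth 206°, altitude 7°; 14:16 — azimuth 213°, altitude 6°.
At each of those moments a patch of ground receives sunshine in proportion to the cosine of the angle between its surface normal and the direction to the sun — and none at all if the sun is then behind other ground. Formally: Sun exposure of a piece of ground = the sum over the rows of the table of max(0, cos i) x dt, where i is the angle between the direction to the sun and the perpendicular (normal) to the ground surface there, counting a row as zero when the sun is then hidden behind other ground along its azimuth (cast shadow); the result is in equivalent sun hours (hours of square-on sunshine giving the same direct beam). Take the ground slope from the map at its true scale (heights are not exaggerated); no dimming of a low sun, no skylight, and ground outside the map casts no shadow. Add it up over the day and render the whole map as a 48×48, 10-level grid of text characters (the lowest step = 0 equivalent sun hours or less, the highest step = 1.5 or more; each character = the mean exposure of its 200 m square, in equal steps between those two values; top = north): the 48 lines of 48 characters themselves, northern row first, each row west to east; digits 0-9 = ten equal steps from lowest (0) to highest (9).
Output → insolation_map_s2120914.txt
443344444444444444444443333222333444444444444433
542234444444444444443344333222344554455555523543
443222344444444444333345555544345776656666410365
443211123444444432222457766664246788876774211036
444311122222333211113567542000025557765431013214
445544321000011100147864310000001100122222223323
445666421000000012588621100000000000122344433433
445666532234310136752024432100000133344555545553
444555555567754566410352279987544687654555455664
333333457776667752003630027999766777666544445565
110000024543223210025520002564455555565544444564
100012210000000013577422211122345544454444445644
323455554310000258996223332112344444444434445444
444310002687556788753123432112334444444445564444
232100000259999974211123332222334444444566654444
000134410013688521000123333444333444455654444444
001478874100000000001234566665433334456544444444
225786799730000000124566677666543345555444444444
888754457776433456666644444444543345544444444444
997544444445555566776444444432344555444444444432
532234444444444444454444444333346764444444444323
000002444444444444444444444457777654444444433456
001221123334444444443344443568876544444444334555
223431000012234443310134444566655444444443444444
544322100001112322111224445554444444444444444321
553111100001221111112222446654444444444444444311
433100011111221000012332125544444444333344433221
322210002222100000012322235443333221111012332222
221333223432000000000112465443321000000000122222
221135666642000000011124664433200000000000001223
221124554321113334445556643321000000000000000333
221121000001234455665566311100000000000000000233
221100000000133344421342111110000000000000000122
223321000000133344200221111122211110002553101111
456654334433332132101110000112356556446776323321
123211223334432233223200000001333236776555675455
000001232112444443333310000000012333442013453236
001234554333333333333100000000123454310001110000
333455555444322234442111101123334555310000000000
544444455555433334543342112123344432112210001420
333343456777665434444343221001232100013454444676
123333356666654323454322441000100000002588775567
232223455554443223455444554211111223444566643356
432225654443333344444554555434556788877654211234
544456533322332354433454445556678888888642000011
555565543222343444433444444454444544456542112100
555556654444455434443344433332102344443223444322
444555544445445444443334433333223444443234444444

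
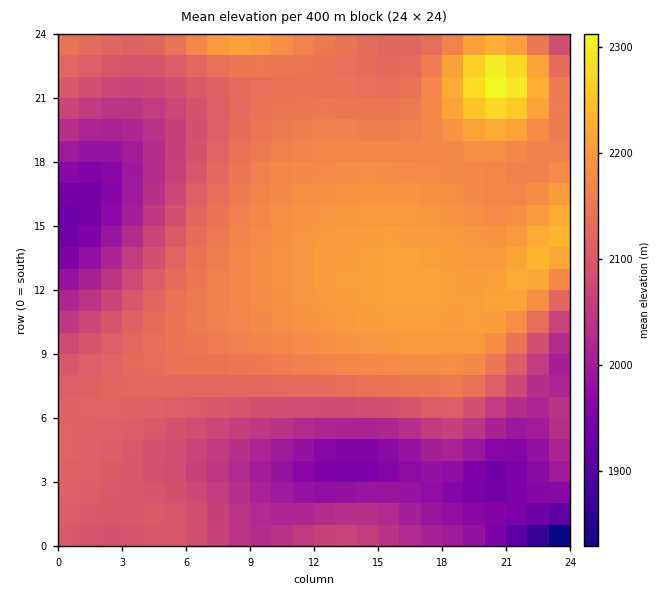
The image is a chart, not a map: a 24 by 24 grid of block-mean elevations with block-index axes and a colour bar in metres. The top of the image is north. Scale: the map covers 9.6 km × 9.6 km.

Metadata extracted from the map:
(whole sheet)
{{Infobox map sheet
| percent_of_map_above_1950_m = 97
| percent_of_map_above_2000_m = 87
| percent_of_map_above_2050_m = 76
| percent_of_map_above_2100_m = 63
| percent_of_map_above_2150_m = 39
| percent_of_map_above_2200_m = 12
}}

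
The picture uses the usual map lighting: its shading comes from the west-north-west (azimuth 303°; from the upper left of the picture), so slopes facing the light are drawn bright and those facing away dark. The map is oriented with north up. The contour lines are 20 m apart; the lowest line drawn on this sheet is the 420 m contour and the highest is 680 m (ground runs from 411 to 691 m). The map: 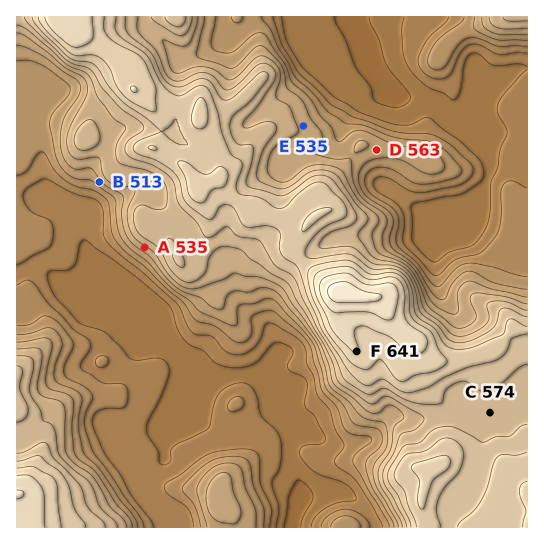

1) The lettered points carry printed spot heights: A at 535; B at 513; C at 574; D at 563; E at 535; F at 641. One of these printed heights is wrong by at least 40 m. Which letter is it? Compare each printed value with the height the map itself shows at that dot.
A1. D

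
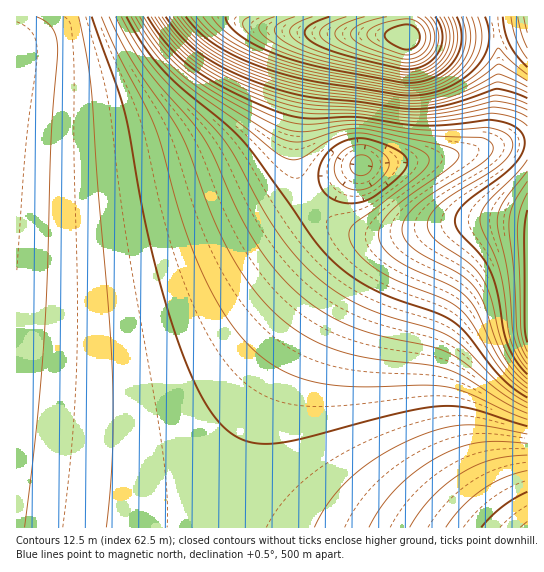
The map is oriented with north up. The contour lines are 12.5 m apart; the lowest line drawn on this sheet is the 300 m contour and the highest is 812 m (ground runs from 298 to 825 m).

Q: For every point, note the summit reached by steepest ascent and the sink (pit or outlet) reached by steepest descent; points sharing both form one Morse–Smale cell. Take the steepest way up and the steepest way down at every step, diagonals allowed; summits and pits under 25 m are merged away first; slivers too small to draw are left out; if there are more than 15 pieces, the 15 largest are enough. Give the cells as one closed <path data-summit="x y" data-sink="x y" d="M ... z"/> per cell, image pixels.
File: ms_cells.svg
<path data-summit="527 317" data-sink="527 527" d="M499 220l-36 1-54 11-34 11-12 6-11 10-48 66-29 48-20 38-27 70-8 32-1 15 309-1 0-304z"/><path data-summit="406 37" data-sink="17 54" d="M406 16l-389 0-1 270 3 2 20 1 62 0 33-4 29-6 31-11 36-17 76-48 3-4-12-24-2-14 0-22 9-56 12-40 7-7 11-3 52 2 20 2z"/><path data-summit="527 317" data-sink="17 54" d="M309 200l-43 29-36 22-36 17-31 11-29 6-33 4-85-2 1 241 202-1 1-14 8-32 20-55 27-53 29-48 27-39 24-30 20-13 33-10-42 2-12-3-25-12z"/><path data-summit="406 37" data-sink="362 165" d="M495 29l-82 8-59-4-20 0-11 3-7 7-7 18-14 78 0 22 2 14 10 22 3 3 53-36 74-5 34-7 14-7 6-7 2-8 4-24 2-61z"/><path data-summit="527 317" data-sink="362 165" d="M527 143l-30 2-30 8-40 7-64 4-54 37 14 15 10 7 13 6 20 6 24 0 63-12 26-3 48 3z"/><path data-summit="527 17" data-sink="362 165" d="M527 23l-31 7 3 15 0 45-3 27-5 21-13 11 35-6 15-1z"/><path data-summit="406 37" data-sink="527 527" d="M493 16l-86 0 0 21 43-2 45-6 1-4z"/><path data-summit="527 17" data-sink="527 527" d="M527 16l-33 0-1 2 4 11 30-6z"/>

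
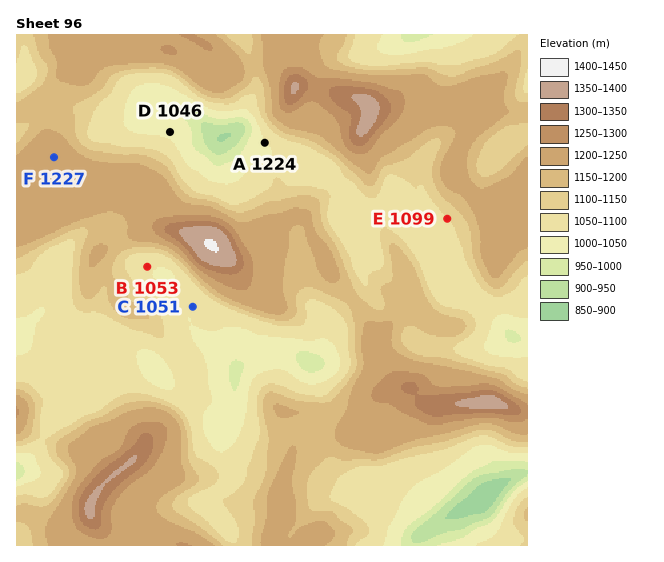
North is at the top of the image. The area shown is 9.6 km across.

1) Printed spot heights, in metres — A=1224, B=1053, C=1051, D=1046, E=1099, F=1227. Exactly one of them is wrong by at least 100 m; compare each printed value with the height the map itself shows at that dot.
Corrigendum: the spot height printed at A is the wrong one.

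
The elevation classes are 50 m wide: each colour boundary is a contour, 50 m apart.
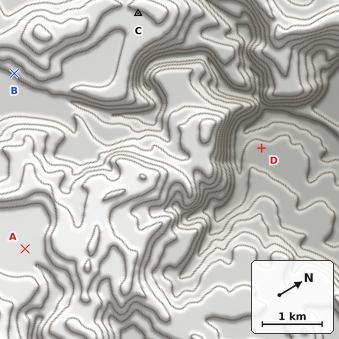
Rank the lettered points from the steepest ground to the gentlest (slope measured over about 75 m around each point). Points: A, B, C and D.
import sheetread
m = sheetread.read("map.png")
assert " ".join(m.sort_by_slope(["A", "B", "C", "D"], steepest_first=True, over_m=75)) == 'B C D A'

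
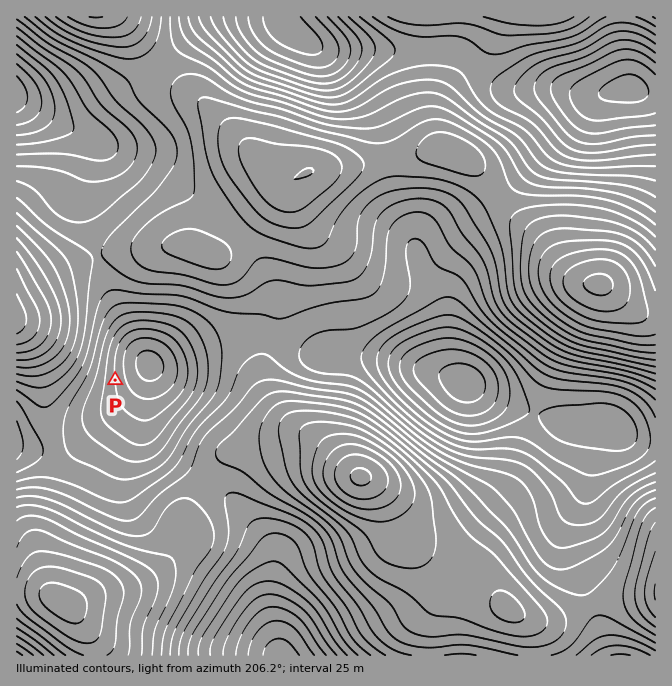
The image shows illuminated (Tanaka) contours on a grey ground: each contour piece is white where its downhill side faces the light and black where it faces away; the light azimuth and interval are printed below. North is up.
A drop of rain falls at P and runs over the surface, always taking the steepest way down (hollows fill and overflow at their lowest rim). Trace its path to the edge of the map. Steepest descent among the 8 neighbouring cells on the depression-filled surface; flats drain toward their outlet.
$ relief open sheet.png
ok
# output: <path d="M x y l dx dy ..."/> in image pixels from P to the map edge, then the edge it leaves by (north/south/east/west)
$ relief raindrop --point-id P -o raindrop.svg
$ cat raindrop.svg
<path d="M115 380l-23 0-48-48-4-2-3 0-2-2-3 0-2-1-3 0-10-5"/>
exit: west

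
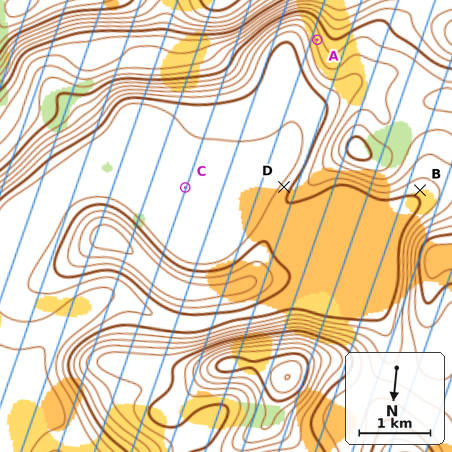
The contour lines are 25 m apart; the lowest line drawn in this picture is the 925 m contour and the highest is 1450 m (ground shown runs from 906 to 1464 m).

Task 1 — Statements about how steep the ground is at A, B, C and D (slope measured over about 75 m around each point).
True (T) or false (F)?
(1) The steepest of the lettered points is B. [F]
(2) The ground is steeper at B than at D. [F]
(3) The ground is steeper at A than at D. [T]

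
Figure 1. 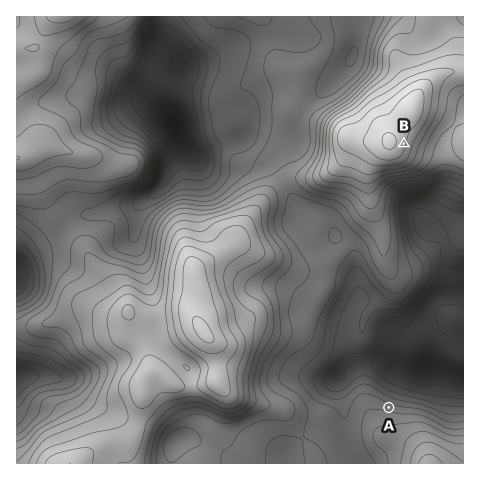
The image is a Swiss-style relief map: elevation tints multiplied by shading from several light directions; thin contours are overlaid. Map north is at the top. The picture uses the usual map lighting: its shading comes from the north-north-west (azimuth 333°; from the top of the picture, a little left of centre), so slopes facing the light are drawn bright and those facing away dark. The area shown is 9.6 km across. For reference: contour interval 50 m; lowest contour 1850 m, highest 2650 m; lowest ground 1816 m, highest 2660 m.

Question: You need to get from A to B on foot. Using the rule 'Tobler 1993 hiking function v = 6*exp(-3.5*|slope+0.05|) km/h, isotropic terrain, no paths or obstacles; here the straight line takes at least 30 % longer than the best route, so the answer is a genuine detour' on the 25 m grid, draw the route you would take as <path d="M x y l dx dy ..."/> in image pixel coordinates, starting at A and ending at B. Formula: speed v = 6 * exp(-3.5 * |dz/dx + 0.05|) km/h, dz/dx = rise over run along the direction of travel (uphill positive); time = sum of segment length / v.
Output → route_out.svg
<path d="M389 407l-6-5-18-35 0-9 7-14 0-154 7-14 2-1 3-3 14-7 4-4 2-4 0-13"/>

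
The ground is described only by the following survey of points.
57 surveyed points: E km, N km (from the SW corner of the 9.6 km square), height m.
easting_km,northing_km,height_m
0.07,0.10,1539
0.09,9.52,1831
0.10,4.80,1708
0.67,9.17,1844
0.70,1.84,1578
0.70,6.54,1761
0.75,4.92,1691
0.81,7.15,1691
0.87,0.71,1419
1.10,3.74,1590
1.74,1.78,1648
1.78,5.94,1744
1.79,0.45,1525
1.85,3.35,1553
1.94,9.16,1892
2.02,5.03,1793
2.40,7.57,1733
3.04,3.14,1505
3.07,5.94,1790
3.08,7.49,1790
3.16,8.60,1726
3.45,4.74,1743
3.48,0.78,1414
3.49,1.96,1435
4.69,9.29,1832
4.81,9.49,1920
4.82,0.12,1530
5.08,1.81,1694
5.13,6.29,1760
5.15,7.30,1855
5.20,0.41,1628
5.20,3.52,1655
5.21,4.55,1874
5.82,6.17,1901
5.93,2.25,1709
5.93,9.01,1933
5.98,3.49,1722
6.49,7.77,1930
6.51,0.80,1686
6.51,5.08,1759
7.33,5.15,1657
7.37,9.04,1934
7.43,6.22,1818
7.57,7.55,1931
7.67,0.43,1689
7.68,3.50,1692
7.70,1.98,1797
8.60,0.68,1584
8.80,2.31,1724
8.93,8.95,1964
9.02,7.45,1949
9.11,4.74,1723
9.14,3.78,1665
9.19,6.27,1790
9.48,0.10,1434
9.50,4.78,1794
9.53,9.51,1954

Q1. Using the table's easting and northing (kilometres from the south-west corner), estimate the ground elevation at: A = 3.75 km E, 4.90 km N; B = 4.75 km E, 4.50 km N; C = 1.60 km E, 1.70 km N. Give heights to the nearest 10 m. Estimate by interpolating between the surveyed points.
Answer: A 1740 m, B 1850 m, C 1650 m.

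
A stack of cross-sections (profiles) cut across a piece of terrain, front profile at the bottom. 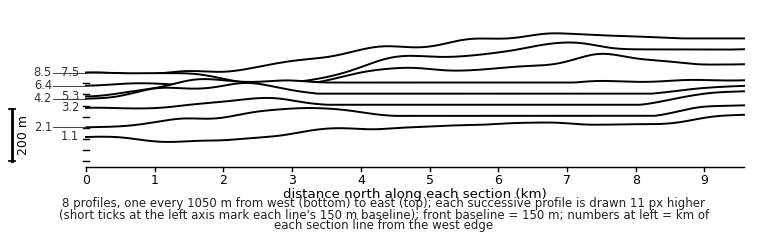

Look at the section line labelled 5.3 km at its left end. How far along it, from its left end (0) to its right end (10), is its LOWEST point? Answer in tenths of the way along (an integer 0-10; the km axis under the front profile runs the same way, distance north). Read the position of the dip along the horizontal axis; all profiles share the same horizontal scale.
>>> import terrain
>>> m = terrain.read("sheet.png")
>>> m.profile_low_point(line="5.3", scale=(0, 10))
0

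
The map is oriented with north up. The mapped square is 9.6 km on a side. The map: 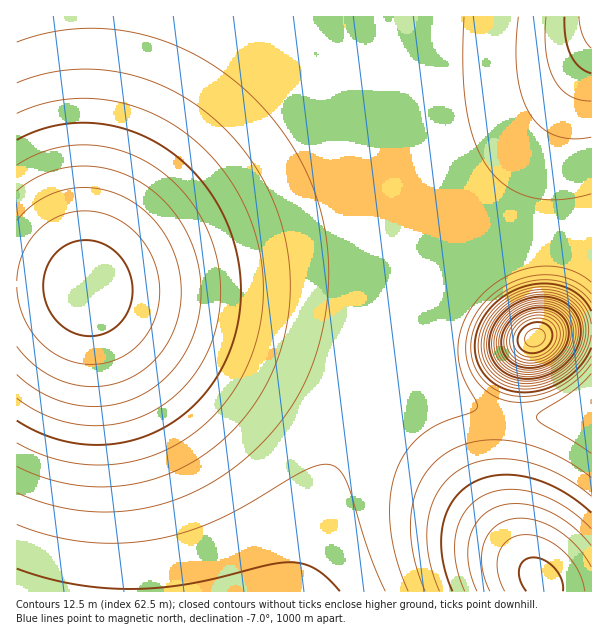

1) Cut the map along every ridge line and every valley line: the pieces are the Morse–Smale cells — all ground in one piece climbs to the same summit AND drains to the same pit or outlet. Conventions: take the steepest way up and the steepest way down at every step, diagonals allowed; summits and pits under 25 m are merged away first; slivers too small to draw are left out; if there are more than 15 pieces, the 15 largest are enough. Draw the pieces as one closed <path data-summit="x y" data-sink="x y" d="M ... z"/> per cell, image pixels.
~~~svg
<path data-summit="87 288" data-sink="17 591" d="M315 16l-299 1 1 575 279-1 16-67 26-71 16-28 22-35 20-24 25-24 5-7 6-21-62-195-27-62z"/><path data-summit="591 17" data-sink="17 591" d="M591 16l-275 1 27 40 27 62 40 130 20 56 1 14 11-20 17-19 35-21 42-11 27 0 29 7z"/><path data-summit="542 581" data-sink="17 591" d="M422 340l-26 26-20 24-22 35-16 28-26 71-16 67 295 1 1-187-25 9-27 4-36-2-22-6-26-13-23-22-11-19z"/><path data-summit="534 338" data-sink="17 591" d="M563 248l-38 2-31 9-27 15-25 25-15 28-5 14 0 15 11 19 23 22 26 13 34 8 36-2 21-4 19-8 0-147-7-4z"/>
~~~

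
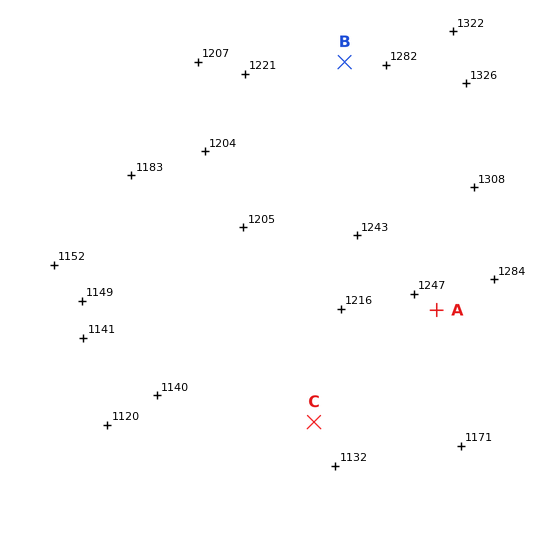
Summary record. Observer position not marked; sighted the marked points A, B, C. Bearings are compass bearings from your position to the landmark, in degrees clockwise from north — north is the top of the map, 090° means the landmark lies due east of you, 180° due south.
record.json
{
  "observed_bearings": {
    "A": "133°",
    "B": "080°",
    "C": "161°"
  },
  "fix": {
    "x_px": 199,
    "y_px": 88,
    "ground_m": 1205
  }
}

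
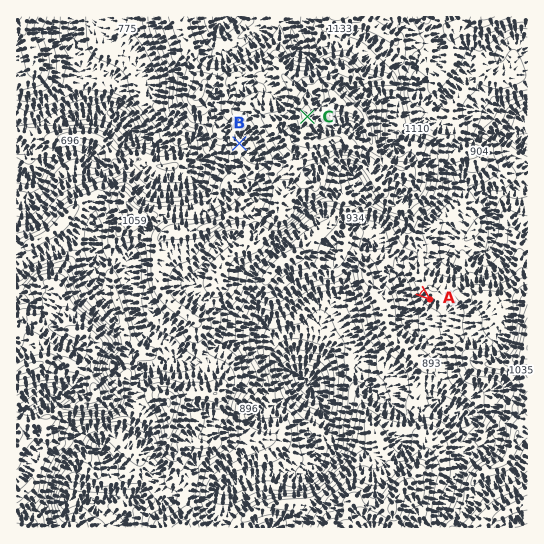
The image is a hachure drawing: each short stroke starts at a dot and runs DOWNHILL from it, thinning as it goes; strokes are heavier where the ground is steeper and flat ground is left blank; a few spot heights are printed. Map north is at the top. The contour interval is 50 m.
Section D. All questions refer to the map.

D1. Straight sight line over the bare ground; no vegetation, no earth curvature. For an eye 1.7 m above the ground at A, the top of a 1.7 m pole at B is out of sight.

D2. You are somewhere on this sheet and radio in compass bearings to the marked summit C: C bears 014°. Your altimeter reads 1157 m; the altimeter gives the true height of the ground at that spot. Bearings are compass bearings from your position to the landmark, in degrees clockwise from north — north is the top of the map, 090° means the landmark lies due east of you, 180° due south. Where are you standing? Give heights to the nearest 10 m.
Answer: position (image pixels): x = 280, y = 226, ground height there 1160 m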